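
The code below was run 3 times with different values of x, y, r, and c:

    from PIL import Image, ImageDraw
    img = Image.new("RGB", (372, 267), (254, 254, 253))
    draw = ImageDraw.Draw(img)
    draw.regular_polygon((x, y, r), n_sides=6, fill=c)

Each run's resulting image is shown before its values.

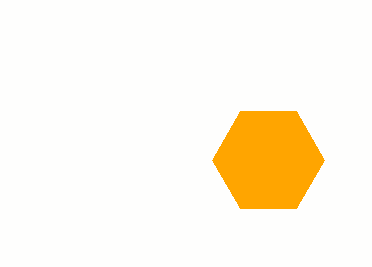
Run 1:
x = 268
y = 160
r = 56
c = 'orange'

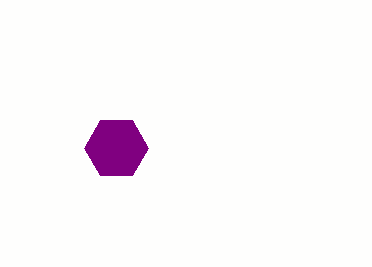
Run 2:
x = 116; y = 148; r = 32; c = 'purple'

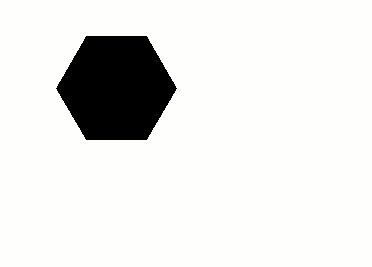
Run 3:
x = 116; y = 88; r = 60; c = 'black'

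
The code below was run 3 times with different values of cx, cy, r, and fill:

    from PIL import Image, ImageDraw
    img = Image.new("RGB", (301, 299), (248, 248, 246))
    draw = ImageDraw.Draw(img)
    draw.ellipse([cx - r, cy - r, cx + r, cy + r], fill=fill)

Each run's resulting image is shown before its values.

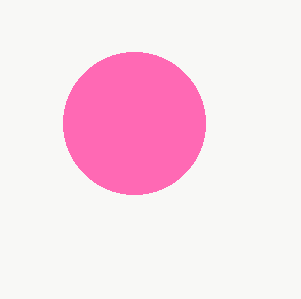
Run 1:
cx = 134
cy = 123
r = 71
fill = 'hotpink'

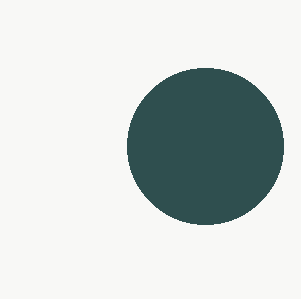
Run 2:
cx = 205, cy = 146, r = 78, fill = 'darkslategray'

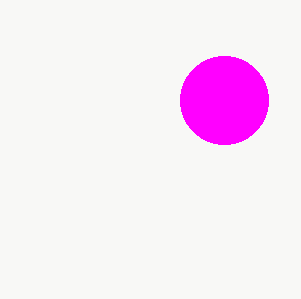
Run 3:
cx = 224; cy = 100; r = 44; fill = 'magenta'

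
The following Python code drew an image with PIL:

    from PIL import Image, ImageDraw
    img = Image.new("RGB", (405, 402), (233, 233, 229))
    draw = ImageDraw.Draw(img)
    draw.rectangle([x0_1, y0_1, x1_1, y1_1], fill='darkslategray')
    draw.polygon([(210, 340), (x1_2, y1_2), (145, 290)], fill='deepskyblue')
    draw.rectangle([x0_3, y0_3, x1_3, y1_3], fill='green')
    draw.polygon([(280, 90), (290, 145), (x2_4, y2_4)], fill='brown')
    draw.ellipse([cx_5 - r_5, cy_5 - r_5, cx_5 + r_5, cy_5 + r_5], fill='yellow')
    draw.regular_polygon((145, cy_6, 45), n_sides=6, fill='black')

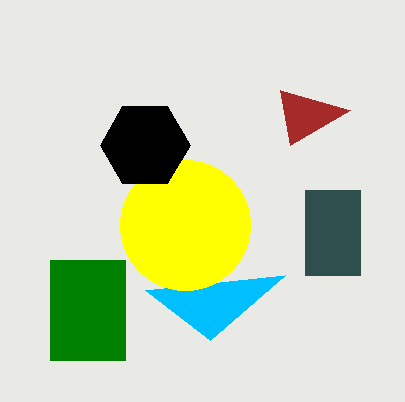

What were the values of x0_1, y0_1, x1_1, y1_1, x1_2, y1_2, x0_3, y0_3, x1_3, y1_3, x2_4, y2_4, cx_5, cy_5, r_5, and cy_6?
x0_1 = 305; y0_1 = 190; x1_1 = 360; y1_1 = 275; x1_2 = 285; y1_2 = 275; x0_3 = 50; y0_3 = 260; x1_3 = 125; y1_3 = 360; x2_4 = 350; y2_4 = 110; cx_5 = 185; cy_5 = 225; r_5 = 65; cy_6 = 145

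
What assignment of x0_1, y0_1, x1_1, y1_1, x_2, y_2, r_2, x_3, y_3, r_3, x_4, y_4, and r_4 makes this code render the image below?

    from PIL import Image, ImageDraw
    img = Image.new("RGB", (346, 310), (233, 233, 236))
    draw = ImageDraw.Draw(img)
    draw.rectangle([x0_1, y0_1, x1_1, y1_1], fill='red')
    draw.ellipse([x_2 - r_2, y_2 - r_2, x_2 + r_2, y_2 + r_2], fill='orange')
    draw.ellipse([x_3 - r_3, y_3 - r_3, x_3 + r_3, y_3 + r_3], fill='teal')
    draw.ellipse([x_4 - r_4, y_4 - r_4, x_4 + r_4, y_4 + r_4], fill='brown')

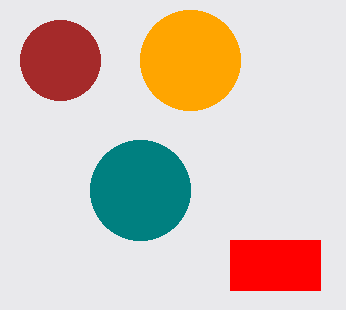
x0_1 = 230, y0_1 = 240, x1_1 = 320, y1_1 = 290, x_2 = 190, y_2 = 60, r_2 = 50, x_3 = 140, y_3 = 190, r_3 = 50, x_4 = 60, y_4 = 60, r_4 = 40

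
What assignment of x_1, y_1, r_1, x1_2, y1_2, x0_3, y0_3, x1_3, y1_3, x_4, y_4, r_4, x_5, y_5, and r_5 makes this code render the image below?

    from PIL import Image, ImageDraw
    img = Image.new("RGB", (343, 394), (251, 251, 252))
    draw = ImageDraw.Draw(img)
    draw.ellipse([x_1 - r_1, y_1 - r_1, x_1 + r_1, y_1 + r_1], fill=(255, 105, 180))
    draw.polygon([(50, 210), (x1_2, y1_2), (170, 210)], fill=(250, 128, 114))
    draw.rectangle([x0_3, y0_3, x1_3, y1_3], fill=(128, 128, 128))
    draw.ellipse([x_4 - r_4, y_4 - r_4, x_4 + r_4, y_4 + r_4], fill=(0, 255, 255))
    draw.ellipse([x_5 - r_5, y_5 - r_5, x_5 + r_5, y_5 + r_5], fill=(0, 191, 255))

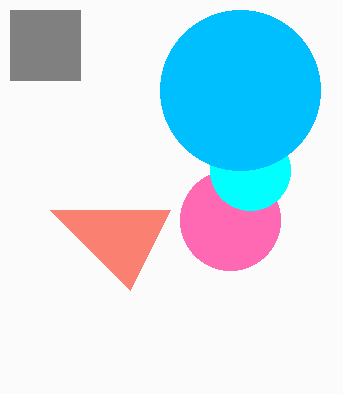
x_1 = 230, y_1 = 220, r_1 = 50, x1_2 = 130, y1_2 = 290, x0_3 = 10, y0_3 = 10, x1_3 = 80, y1_3 = 80, x_4 = 250, y_4 = 170, r_4 = 40, x_5 = 240, y_5 = 90, r_5 = 80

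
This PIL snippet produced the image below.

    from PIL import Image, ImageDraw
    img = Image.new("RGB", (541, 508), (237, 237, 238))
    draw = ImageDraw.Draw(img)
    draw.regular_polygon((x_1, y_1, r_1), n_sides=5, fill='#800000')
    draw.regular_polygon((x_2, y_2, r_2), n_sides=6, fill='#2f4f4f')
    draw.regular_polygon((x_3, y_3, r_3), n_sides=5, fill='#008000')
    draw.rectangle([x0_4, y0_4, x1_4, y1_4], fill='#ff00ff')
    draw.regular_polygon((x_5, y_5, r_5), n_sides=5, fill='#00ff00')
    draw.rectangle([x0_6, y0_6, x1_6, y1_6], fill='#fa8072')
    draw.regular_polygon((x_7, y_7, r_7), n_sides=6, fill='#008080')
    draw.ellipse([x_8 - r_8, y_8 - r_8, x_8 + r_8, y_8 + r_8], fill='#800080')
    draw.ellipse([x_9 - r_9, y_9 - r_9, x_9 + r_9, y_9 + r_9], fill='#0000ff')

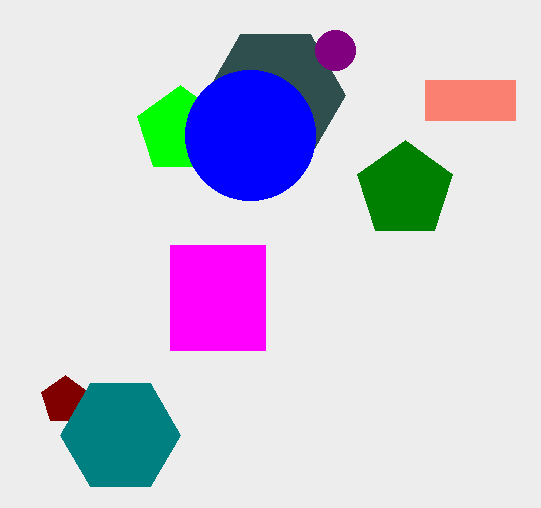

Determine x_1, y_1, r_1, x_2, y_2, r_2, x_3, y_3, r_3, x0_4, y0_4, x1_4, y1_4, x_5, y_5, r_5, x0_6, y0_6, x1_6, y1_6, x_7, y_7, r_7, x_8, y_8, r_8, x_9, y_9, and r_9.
x_1 = 65, y_1 = 400, r_1 = 25, x_2 = 275, y_2 = 95, r_2 = 70, x_3 = 405, y_3 = 190, r_3 = 50, x0_4 = 170, y0_4 = 245, x1_4 = 265, y1_4 = 350, x_5 = 180, y_5 = 130, r_5 = 45, x0_6 = 425, y0_6 = 80, x1_6 = 515, y1_6 = 120, x_7 = 120, y_7 = 435, r_7 = 60, x_8 = 335, y_8 = 50, r_8 = 20, x_9 = 250, y_9 = 135, r_9 = 65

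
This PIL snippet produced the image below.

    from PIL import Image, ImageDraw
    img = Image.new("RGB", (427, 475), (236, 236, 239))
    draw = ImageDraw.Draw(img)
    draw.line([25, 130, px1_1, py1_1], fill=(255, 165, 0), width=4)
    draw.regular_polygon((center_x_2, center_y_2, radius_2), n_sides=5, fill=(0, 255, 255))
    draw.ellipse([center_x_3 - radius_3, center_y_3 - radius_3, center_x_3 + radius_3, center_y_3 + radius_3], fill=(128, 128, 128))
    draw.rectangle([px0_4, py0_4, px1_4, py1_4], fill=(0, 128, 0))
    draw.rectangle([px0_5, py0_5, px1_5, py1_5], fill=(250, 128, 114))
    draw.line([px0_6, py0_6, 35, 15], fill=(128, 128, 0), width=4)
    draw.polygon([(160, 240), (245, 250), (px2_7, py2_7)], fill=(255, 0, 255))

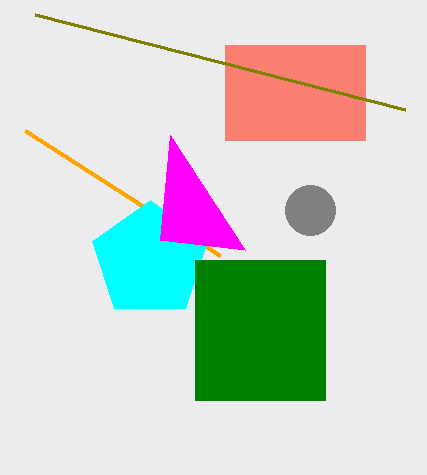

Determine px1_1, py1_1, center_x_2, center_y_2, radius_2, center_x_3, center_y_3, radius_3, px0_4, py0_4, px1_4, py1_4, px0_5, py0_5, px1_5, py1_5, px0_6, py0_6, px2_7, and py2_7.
px1_1 = 220
py1_1 = 255
center_x_2 = 150
center_y_2 = 260
radius_2 = 60
center_x_3 = 310
center_y_3 = 210
radius_3 = 25
px0_4 = 195
py0_4 = 260
px1_4 = 325
py1_4 = 400
px0_5 = 225
py0_5 = 45
px1_5 = 365
py1_5 = 140
px0_6 = 405
py0_6 = 110
px2_7 = 170
py2_7 = 135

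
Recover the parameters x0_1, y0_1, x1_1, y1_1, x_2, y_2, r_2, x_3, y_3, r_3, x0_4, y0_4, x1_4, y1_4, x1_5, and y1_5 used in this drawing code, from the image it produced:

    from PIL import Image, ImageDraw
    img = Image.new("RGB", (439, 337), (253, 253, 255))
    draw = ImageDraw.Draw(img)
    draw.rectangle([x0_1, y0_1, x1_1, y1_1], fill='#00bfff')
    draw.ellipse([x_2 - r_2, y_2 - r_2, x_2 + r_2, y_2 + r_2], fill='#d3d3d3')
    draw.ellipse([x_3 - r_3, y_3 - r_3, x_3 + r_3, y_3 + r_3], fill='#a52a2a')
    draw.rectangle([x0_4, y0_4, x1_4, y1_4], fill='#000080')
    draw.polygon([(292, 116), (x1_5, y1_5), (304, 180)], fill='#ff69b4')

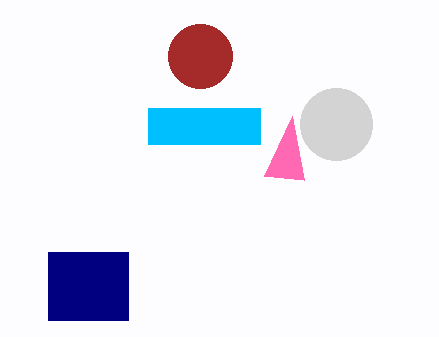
x0_1 = 148; y0_1 = 108; x1_1 = 260; y1_1 = 144; x_2 = 336; y_2 = 124; r_2 = 36; x_3 = 200; y_3 = 56; r_3 = 32; x0_4 = 48; y0_4 = 252; x1_4 = 128; y1_4 = 320; x1_5 = 264; y1_5 = 176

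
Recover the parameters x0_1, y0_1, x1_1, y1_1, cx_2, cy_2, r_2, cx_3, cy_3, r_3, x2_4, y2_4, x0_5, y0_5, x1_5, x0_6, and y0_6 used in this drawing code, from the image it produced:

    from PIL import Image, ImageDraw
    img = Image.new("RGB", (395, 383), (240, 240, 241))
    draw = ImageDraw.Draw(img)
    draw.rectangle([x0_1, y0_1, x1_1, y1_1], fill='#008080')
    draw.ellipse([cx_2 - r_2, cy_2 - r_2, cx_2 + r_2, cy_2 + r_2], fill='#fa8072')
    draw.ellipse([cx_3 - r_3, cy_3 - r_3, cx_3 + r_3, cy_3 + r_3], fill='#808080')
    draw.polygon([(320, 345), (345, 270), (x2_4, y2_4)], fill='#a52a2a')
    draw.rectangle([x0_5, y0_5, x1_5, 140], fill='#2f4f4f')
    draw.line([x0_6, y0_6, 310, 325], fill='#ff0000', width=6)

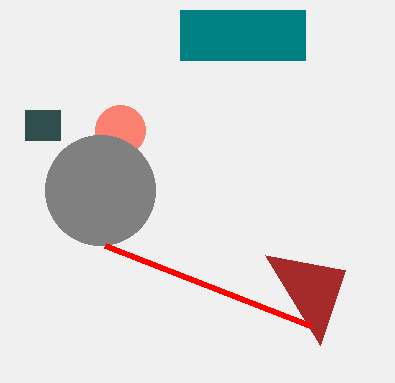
x0_1 = 180
y0_1 = 10
x1_1 = 305
y1_1 = 60
cx_2 = 120
cy_2 = 130
r_2 = 25
cx_3 = 100
cy_3 = 190
r_3 = 55
x2_4 = 265
y2_4 = 255
x0_5 = 25
y0_5 = 110
x1_5 = 60
x0_6 = 105
y0_6 = 245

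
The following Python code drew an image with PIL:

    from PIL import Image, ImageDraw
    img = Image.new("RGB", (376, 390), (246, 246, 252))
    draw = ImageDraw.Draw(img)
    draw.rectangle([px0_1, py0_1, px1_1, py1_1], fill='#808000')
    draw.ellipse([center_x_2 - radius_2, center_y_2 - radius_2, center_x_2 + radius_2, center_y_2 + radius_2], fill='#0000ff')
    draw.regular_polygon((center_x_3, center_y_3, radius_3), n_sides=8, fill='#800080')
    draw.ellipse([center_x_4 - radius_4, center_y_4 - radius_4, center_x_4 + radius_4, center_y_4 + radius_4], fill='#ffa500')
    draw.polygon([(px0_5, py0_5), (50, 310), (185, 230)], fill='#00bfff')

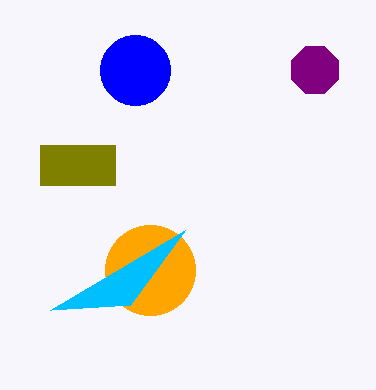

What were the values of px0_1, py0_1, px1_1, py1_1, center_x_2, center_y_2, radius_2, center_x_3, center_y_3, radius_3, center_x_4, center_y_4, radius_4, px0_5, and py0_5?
px0_1 = 40, py0_1 = 145, px1_1 = 115, py1_1 = 185, center_x_2 = 135, center_y_2 = 70, radius_2 = 35, center_x_3 = 315, center_y_3 = 70, radius_3 = 25, center_x_4 = 150, center_y_4 = 270, radius_4 = 45, px0_5 = 130, py0_5 = 305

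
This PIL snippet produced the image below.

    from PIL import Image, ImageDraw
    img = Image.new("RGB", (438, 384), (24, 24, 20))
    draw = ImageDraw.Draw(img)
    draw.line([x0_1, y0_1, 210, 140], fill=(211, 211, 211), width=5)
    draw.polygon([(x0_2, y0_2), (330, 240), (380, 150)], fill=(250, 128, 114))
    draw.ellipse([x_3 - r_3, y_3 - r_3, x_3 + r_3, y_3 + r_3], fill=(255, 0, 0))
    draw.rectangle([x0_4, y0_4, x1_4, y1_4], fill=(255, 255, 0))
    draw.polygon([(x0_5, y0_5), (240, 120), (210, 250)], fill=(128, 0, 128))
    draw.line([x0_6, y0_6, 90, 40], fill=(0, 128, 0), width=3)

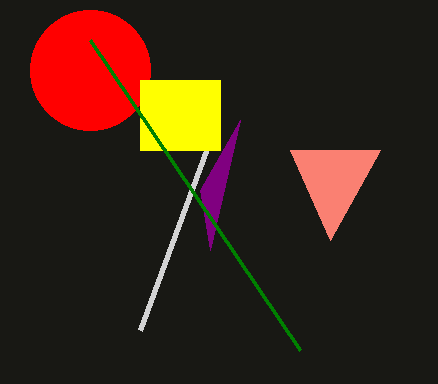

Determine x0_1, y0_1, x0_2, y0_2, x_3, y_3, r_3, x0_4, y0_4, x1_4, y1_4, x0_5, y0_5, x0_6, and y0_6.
x0_1 = 140, y0_1 = 330, x0_2 = 290, y0_2 = 150, x_3 = 90, y_3 = 70, r_3 = 60, x0_4 = 140, y0_4 = 80, x1_4 = 220, y1_4 = 150, x0_5 = 200, y0_5 = 190, x0_6 = 300, y0_6 = 350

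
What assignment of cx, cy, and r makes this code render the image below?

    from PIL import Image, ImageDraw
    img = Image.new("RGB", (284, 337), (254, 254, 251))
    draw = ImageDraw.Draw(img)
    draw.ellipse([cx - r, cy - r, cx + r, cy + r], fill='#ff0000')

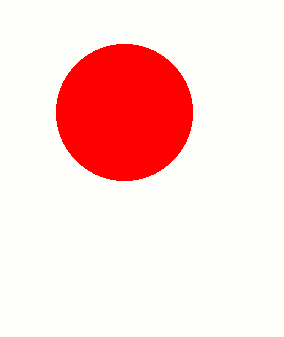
cx = 124; cy = 112; r = 68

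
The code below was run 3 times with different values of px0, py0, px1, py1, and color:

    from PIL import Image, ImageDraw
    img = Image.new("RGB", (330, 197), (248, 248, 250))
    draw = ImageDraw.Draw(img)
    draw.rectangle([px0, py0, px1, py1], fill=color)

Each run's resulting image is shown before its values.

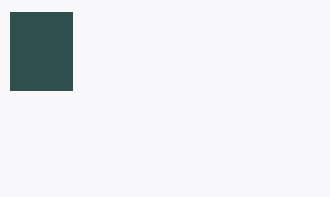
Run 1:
px0 = 10, py0 = 12, px1 = 72, py1 = 90, color = 'darkslategray'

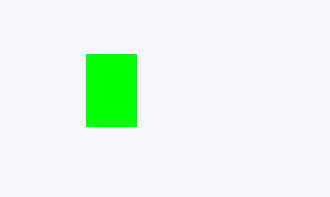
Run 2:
px0 = 86
py0 = 54
px1 = 136
py1 = 126
color = 'lime'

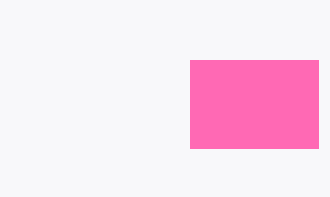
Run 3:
px0 = 190, py0 = 60, px1 = 318, py1 = 148, color = 'hotpink'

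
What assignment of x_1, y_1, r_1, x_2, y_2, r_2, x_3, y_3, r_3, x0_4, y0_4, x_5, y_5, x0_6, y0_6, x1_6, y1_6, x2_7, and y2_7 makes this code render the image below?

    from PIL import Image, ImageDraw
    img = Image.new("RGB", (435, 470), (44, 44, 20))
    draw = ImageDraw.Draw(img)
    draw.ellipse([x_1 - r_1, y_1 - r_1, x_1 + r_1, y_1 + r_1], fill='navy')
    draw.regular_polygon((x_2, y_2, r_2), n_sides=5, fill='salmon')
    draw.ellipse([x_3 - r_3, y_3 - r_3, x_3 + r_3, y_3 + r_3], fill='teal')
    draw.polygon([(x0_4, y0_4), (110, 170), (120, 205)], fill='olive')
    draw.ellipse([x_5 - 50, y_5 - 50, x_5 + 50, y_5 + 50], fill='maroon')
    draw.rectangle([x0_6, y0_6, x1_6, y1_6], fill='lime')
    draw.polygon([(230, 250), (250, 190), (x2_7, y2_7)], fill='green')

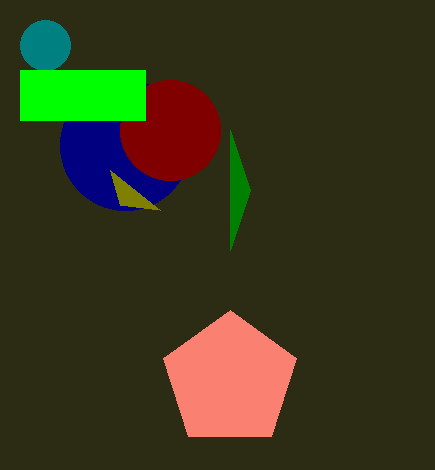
x_1 = 125, y_1 = 145, r_1 = 65, x_2 = 230, y_2 = 380, r_2 = 70, x_3 = 45, y_3 = 45, r_3 = 25, x0_4 = 160, y0_4 = 210, x_5 = 170, y_5 = 130, x0_6 = 20, y0_6 = 70, x1_6 = 145, y1_6 = 120, x2_7 = 230, y2_7 = 130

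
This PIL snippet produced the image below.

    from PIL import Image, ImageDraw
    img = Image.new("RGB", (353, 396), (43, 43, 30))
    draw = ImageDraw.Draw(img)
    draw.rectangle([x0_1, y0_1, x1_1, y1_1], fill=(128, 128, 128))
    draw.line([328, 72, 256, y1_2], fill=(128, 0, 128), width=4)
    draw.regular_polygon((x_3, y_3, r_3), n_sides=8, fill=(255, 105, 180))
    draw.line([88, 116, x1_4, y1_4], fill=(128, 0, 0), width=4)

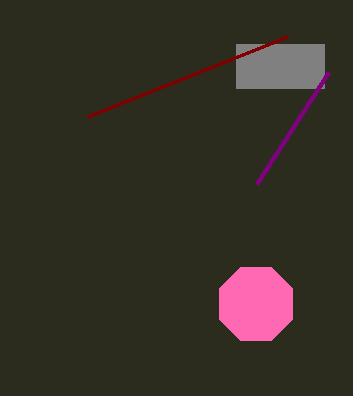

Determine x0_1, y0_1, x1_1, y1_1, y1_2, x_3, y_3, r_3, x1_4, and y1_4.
x0_1 = 236, y0_1 = 44, x1_1 = 324, y1_1 = 88, y1_2 = 184, x_3 = 256, y_3 = 304, r_3 = 40, x1_4 = 288, y1_4 = 36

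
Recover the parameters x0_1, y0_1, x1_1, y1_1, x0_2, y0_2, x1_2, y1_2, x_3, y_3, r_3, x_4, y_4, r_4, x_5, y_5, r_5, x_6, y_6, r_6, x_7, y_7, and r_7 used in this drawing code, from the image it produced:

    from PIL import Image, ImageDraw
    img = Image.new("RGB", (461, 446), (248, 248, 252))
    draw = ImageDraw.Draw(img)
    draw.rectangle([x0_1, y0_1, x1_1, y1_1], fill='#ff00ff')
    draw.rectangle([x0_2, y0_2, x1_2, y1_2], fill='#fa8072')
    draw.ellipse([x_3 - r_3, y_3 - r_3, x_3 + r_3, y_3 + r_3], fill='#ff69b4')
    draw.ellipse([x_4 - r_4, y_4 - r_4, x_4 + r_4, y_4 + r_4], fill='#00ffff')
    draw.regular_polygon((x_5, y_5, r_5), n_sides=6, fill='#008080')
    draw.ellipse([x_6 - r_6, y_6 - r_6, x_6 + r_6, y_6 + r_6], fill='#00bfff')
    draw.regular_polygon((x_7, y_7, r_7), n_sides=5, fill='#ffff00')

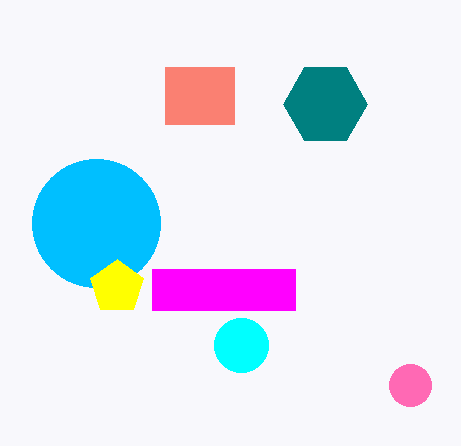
x0_1 = 152; y0_1 = 269; x1_1 = 295; y1_1 = 310; x0_2 = 165; y0_2 = 67; x1_2 = 234; y1_2 = 124; x_3 = 410; y_3 = 385; r_3 = 21; x_4 = 241; y_4 = 345; r_4 = 27; x_5 = 325; y_5 = 104; r_5 = 42; x_6 = 96; y_6 = 223; r_6 = 64; x_7 = 117; y_7 = 287; r_7 = 28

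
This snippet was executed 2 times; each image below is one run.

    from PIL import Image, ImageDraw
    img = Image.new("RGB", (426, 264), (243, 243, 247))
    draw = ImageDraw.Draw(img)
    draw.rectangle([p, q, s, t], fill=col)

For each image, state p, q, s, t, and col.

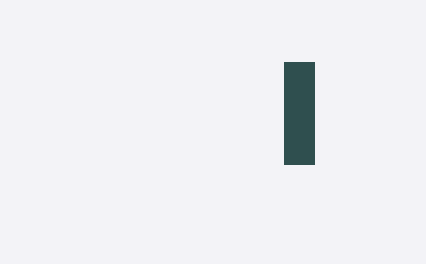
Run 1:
p = 284
q = 62
s = 314
t = 164
col = 'darkslategray'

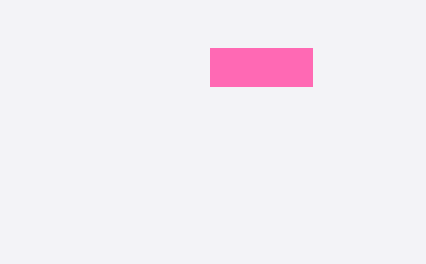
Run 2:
p = 210, q = 48, s = 312, t = 86, col = 'hotpink'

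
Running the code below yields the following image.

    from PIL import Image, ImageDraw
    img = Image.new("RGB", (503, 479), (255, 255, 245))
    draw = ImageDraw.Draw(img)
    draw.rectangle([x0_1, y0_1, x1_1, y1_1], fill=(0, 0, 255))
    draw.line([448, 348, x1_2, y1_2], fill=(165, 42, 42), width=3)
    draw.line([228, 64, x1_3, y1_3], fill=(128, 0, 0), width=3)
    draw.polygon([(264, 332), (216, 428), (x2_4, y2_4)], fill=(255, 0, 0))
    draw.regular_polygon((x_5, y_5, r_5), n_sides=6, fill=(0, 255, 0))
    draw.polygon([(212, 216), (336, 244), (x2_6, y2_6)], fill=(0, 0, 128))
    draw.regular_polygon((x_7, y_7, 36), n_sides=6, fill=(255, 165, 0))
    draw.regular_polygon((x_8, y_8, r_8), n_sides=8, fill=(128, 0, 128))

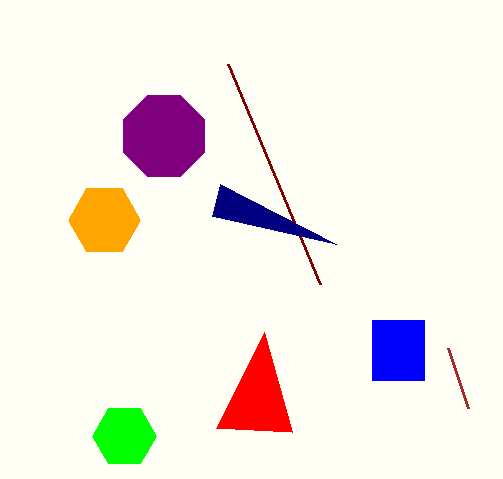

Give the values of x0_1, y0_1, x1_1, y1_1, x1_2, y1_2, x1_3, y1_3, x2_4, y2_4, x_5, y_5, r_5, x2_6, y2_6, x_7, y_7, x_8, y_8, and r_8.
x0_1 = 372
y0_1 = 320
x1_1 = 424
y1_1 = 380
x1_2 = 468
y1_2 = 408
x1_3 = 320
y1_3 = 284
x2_4 = 292
y2_4 = 432
x_5 = 124
y_5 = 436
r_5 = 32
x2_6 = 220
y2_6 = 184
x_7 = 104
y_7 = 220
x_8 = 164
y_8 = 136
r_8 = 44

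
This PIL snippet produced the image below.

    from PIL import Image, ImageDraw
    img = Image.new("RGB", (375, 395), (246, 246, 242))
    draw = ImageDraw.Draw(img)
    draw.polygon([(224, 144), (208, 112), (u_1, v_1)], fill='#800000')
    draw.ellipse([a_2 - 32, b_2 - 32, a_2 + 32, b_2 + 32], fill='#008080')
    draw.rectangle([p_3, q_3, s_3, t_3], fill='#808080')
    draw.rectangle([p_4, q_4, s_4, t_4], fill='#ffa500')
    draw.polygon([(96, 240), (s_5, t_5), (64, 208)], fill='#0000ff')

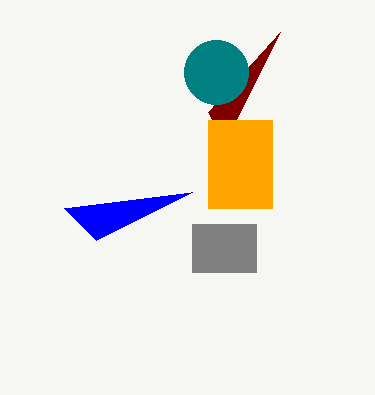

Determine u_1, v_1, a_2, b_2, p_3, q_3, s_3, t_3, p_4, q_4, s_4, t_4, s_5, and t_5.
u_1 = 280, v_1 = 32, a_2 = 216, b_2 = 72, p_3 = 192, q_3 = 224, s_3 = 256, t_3 = 272, p_4 = 208, q_4 = 120, s_4 = 272, t_4 = 208, s_5 = 192, t_5 = 192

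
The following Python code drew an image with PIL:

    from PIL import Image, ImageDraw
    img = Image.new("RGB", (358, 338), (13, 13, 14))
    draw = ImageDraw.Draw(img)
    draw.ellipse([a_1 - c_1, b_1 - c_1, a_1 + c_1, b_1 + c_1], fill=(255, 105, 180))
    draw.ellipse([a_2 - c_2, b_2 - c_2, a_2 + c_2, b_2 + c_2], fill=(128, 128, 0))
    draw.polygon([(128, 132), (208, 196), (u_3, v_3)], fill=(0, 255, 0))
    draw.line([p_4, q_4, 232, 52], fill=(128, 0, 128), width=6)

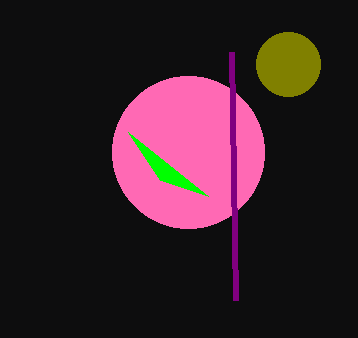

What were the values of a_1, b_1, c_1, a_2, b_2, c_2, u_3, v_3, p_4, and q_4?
a_1 = 188; b_1 = 152; c_1 = 76; a_2 = 288; b_2 = 64; c_2 = 32; u_3 = 160; v_3 = 180; p_4 = 236; q_4 = 300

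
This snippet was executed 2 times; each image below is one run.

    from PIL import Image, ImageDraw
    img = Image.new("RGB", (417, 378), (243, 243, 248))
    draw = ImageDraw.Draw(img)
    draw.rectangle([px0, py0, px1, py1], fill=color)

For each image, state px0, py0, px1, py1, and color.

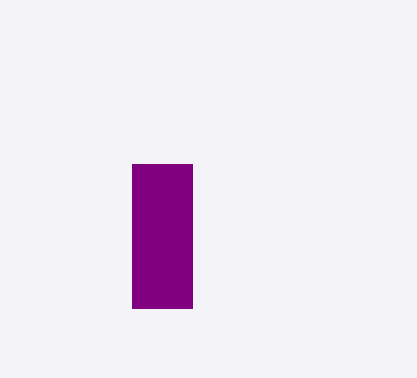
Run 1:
px0 = 132; py0 = 164; px1 = 192; py1 = 308; color = 'purple'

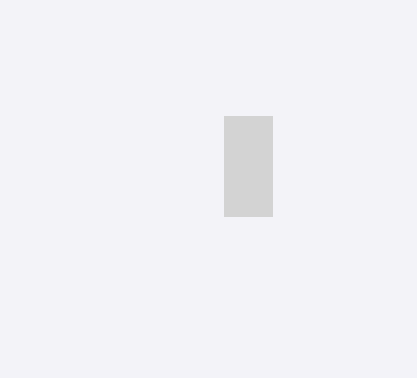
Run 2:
px0 = 224, py0 = 116, px1 = 272, py1 = 216, color = 'lightgray'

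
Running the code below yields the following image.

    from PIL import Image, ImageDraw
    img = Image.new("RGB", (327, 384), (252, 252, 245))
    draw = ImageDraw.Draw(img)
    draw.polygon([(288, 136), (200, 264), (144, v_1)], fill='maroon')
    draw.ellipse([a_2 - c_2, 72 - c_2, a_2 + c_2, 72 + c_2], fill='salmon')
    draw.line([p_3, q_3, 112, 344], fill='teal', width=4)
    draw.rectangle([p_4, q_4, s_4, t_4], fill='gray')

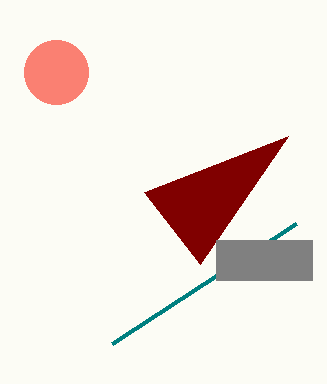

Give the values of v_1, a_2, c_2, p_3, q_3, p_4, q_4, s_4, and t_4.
v_1 = 192, a_2 = 56, c_2 = 32, p_3 = 296, q_3 = 224, p_4 = 216, q_4 = 240, s_4 = 312, t_4 = 280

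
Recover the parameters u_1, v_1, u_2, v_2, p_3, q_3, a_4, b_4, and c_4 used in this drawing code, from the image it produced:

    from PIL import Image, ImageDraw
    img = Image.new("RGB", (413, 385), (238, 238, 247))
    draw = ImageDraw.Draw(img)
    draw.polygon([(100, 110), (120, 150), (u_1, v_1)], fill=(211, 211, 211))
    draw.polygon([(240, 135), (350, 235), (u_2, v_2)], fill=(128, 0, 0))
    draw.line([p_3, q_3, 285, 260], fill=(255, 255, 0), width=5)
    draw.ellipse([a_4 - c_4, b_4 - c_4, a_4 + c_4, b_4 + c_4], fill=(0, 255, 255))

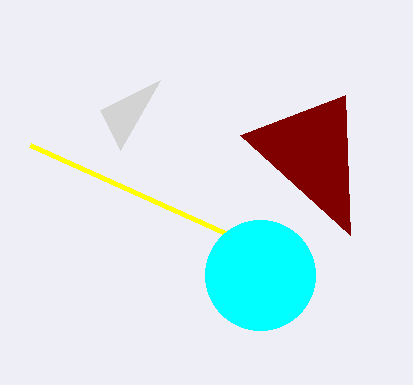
u_1 = 160, v_1 = 80, u_2 = 345, v_2 = 95, p_3 = 30, q_3 = 145, a_4 = 260, b_4 = 275, c_4 = 55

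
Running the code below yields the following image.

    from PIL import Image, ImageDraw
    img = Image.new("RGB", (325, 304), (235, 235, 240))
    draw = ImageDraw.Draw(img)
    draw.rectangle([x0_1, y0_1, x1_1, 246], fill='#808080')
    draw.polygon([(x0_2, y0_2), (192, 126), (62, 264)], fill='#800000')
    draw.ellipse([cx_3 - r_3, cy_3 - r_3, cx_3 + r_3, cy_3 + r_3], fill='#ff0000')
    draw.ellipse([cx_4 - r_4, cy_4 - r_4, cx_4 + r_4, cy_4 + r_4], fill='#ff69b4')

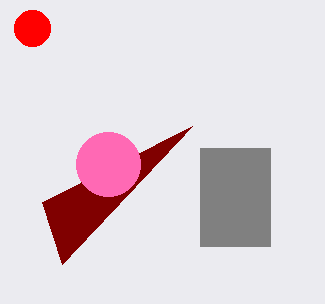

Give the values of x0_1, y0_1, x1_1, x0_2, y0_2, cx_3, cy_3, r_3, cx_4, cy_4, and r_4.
x0_1 = 200
y0_1 = 148
x1_1 = 270
x0_2 = 42
y0_2 = 202
cx_3 = 32
cy_3 = 28
r_3 = 18
cx_4 = 108
cy_4 = 164
r_4 = 32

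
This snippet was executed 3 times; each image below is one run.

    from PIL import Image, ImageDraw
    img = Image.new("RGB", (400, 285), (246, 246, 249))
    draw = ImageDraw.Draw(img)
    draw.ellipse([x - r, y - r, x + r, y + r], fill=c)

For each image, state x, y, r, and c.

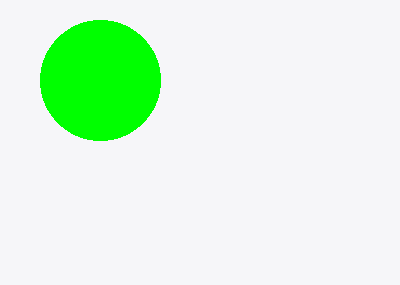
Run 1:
x = 100, y = 80, r = 60, c = 'lime'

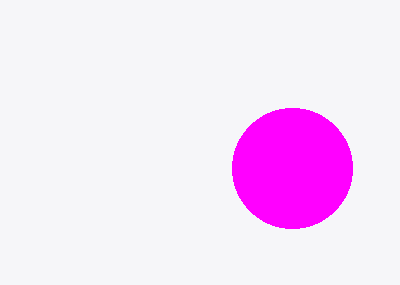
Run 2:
x = 292; y = 168; r = 60; c = 'magenta'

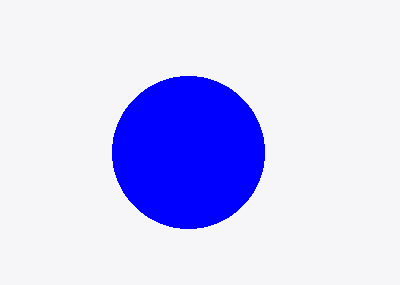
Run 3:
x = 188; y = 152; r = 76; c = 'blue'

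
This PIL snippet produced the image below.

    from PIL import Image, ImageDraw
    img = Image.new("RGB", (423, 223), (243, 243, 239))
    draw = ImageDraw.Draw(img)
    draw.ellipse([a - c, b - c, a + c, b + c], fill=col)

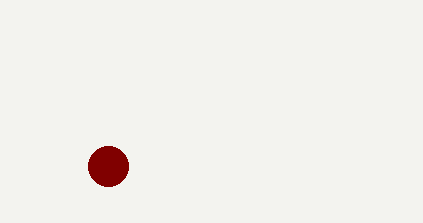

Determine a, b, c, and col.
a = 108; b = 166; c = 20; col = 'maroon'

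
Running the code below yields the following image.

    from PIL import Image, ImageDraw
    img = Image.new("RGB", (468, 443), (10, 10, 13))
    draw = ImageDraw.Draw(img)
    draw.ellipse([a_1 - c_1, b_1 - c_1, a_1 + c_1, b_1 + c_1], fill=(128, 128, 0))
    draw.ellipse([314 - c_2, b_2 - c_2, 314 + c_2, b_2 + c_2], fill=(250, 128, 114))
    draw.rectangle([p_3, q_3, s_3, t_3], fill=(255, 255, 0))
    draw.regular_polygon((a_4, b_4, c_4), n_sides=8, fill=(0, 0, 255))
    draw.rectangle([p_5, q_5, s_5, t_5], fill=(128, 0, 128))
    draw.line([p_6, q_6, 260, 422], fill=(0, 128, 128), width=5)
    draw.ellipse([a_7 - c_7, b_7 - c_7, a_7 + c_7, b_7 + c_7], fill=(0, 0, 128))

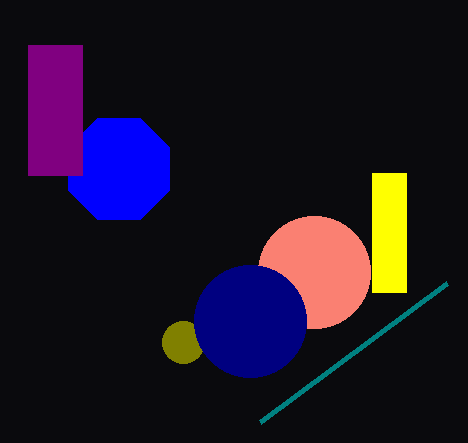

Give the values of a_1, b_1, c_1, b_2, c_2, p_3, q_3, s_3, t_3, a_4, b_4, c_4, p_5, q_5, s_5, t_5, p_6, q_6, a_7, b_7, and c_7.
a_1 = 183; b_1 = 342; c_1 = 21; b_2 = 272; c_2 = 56; p_3 = 372; q_3 = 173; s_3 = 406; t_3 = 292; a_4 = 119; b_4 = 169; c_4 = 55; p_5 = 28; q_5 = 45; s_5 = 82; t_5 = 175; p_6 = 447; q_6 = 283; a_7 = 250; b_7 = 321; c_7 = 56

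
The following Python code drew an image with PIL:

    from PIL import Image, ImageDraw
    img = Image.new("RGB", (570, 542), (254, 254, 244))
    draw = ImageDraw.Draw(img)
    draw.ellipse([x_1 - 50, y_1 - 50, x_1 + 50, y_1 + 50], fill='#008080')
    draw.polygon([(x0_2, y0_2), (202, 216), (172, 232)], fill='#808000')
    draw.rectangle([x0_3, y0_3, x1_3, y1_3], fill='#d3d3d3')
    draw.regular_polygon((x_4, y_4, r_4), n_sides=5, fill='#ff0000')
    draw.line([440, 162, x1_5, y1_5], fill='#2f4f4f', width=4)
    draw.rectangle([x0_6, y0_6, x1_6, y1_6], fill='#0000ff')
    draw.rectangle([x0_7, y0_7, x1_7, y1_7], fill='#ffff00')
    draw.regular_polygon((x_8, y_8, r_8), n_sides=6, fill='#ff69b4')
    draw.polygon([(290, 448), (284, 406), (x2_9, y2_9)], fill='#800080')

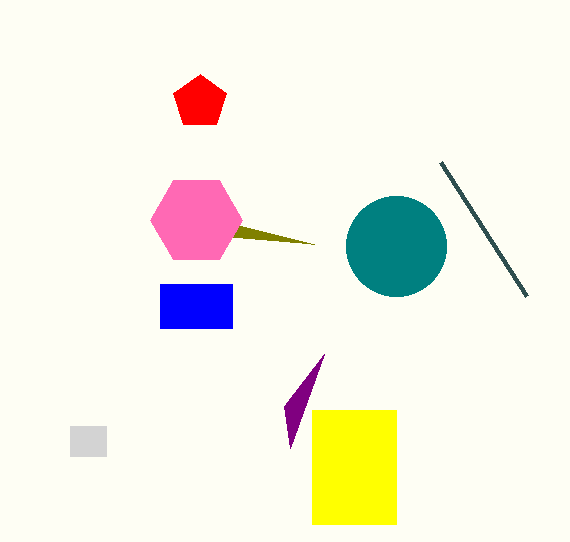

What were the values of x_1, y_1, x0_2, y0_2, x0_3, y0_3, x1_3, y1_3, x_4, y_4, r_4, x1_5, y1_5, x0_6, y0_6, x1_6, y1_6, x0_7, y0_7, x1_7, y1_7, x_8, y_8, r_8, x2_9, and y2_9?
x_1 = 396; y_1 = 246; x0_2 = 314; y0_2 = 244; x0_3 = 70; y0_3 = 426; x1_3 = 106; y1_3 = 456; x_4 = 200; y_4 = 102; r_4 = 28; x1_5 = 526; y1_5 = 296; x0_6 = 160; y0_6 = 284; x1_6 = 232; y1_6 = 328; x0_7 = 312; y0_7 = 410; x1_7 = 396; y1_7 = 524; x_8 = 196; y_8 = 220; r_8 = 46; x2_9 = 324; y2_9 = 354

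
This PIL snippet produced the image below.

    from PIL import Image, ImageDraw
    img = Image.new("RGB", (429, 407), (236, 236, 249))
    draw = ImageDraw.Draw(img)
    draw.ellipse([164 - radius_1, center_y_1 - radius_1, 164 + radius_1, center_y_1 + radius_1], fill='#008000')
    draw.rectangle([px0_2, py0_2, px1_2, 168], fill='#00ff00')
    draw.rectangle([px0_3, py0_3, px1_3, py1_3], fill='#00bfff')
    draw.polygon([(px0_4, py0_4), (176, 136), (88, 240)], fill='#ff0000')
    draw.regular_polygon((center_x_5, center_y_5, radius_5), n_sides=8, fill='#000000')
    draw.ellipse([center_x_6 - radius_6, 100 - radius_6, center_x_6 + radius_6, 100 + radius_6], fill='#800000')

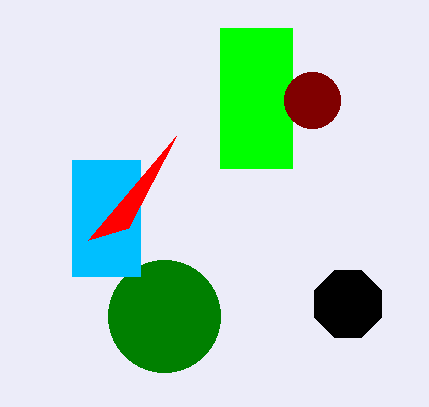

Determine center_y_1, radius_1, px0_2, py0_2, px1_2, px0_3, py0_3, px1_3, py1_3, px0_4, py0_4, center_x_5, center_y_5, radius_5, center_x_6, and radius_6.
center_y_1 = 316
radius_1 = 56
px0_2 = 220
py0_2 = 28
px1_2 = 292
px0_3 = 72
py0_3 = 160
px1_3 = 140
py1_3 = 276
px0_4 = 128
py0_4 = 228
center_x_5 = 348
center_y_5 = 304
radius_5 = 36
center_x_6 = 312
radius_6 = 28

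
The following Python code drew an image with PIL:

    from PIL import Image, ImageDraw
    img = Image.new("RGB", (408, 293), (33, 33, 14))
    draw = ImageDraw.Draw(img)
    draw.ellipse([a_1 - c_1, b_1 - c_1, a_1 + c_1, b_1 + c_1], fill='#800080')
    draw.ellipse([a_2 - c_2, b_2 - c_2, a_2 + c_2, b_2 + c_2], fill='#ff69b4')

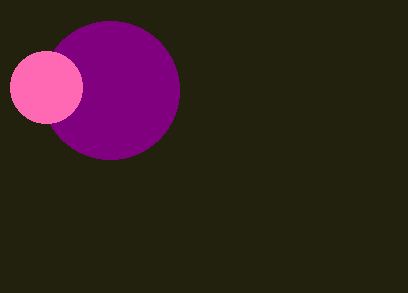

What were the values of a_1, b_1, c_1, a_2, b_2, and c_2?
a_1 = 110; b_1 = 90; c_1 = 69; a_2 = 46; b_2 = 87; c_2 = 36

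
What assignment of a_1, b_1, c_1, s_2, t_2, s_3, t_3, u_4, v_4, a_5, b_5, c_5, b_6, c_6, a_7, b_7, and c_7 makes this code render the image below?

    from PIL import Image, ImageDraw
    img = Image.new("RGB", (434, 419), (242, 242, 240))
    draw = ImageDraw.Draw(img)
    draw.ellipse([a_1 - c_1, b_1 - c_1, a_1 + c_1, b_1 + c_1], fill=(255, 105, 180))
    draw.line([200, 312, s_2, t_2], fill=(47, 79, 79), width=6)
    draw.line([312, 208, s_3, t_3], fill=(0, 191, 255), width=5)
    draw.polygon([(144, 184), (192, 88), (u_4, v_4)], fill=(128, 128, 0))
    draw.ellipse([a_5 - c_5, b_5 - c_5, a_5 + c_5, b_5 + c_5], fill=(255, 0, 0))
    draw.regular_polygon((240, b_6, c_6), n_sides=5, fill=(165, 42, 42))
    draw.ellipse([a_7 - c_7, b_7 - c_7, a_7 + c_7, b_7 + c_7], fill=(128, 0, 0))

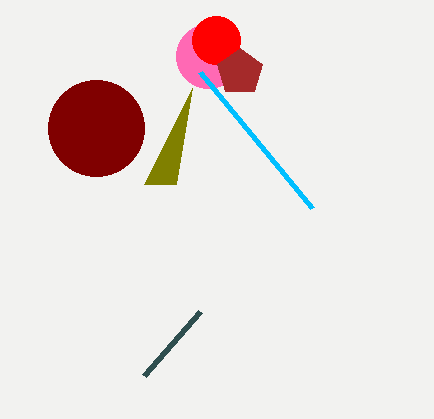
a_1 = 208
b_1 = 56
c_1 = 32
s_2 = 144
t_2 = 376
s_3 = 200
t_3 = 72
u_4 = 176
v_4 = 184
a_5 = 216
b_5 = 40
c_5 = 24
b_6 = 72
c_6 = 24
a_7 = 96
b_7 = 128
c_7 = 48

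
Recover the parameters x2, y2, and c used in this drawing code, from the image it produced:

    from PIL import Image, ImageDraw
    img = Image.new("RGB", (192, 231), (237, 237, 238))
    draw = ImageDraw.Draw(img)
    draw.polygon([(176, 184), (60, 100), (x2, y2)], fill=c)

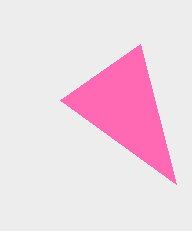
x2 = 140
y2 = 44
c = 'hotpink'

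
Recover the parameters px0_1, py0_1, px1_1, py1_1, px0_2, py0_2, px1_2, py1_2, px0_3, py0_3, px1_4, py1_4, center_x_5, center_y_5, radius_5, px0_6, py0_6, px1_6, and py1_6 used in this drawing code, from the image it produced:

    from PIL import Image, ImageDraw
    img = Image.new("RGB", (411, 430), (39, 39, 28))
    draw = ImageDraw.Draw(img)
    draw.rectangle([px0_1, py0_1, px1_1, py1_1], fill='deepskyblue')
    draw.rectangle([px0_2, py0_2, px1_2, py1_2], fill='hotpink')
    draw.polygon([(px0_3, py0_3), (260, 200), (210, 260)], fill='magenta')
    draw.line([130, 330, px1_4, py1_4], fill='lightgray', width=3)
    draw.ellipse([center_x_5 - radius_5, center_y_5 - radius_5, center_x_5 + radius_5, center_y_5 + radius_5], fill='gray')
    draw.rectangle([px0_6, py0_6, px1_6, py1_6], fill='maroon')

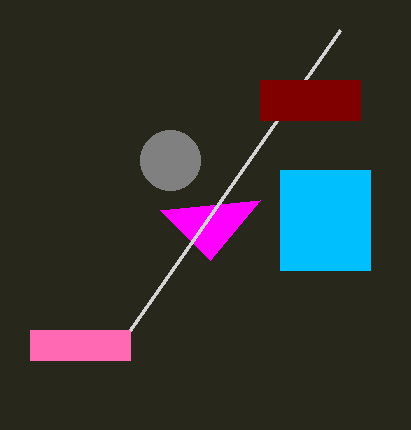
px0_1 = 280
py0_1 = 170
px1_1 = 370
py1_1 = 270
px0_2 = 30
py0_2 = 330
px1_2 = 130
py1_2 = 360
px0_3 = 160
py0_3 = 210
px1_4 = 340
py1_4 = 30
center_x_5 = 170
center_y_5 = 160
radius_5 = 30
px0_6 = 260
py0_6 = 80
px1_6 = 360
py1_6 = 120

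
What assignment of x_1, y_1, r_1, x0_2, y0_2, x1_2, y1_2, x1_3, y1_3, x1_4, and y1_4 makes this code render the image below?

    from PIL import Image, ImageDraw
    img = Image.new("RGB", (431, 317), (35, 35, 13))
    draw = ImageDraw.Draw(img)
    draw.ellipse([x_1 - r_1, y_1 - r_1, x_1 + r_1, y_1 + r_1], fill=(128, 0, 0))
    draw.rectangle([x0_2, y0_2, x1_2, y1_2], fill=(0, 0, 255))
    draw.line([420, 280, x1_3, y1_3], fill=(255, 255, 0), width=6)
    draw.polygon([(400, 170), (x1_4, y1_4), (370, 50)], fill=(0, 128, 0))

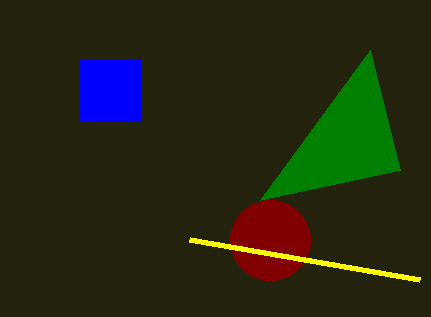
x_1 = 270, y_1 = 240, r_1 = 40, x0_2 = 80, y0_2 = 60, x1_2 = 140, y1_2 = 120, x1_3 = 190, y1_3 = 240, x1_4 = 260, y1_4 = 200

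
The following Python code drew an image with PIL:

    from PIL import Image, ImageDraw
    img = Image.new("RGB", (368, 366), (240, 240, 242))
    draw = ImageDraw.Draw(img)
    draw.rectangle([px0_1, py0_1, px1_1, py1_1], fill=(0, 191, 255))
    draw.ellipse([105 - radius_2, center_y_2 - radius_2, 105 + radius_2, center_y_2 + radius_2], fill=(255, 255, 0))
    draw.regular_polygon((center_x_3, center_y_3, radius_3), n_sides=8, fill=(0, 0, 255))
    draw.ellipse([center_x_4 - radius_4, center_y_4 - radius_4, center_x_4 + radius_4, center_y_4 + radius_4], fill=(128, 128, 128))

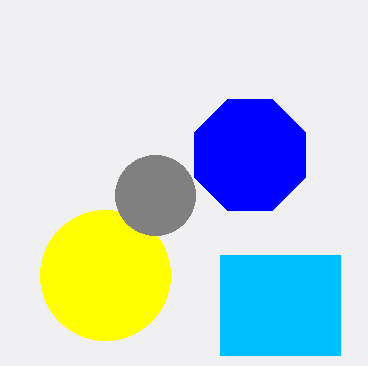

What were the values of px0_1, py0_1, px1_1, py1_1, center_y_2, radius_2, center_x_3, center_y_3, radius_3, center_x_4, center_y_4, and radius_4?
px0_1 = 220; py0_1 = 255; px1_1 = 340; py1_1 = 355; center_y_2 = 275; radius_2 = 65; center_x_3 = 250; center_y_3 = 155; radius_3 = 60; center_x_4 = 155; center_y_4 = 195; radius_4 = 40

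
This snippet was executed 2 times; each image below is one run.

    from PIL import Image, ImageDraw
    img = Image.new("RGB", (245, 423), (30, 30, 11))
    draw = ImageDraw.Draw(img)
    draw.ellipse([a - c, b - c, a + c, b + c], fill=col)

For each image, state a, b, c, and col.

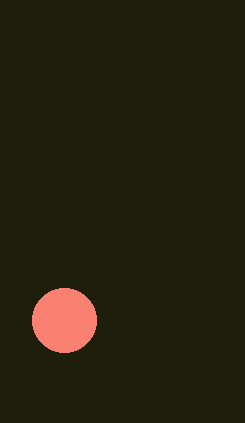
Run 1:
a = 64; b = 320; c = 32; col = 'salmon'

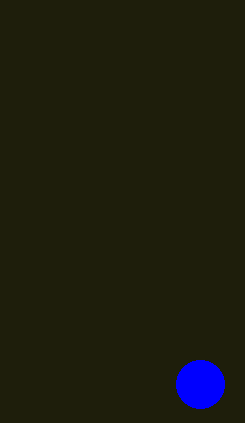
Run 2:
a = 200
b = 384
c = 24
col = 'blue'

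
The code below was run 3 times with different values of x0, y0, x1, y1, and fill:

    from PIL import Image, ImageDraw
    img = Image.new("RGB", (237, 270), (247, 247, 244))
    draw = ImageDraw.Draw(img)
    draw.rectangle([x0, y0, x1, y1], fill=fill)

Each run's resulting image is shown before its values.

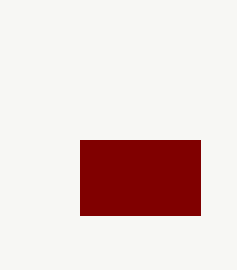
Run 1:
x0 = 80; y0 = 140; x1 = 200; y1 = 215; fill = 'maroon'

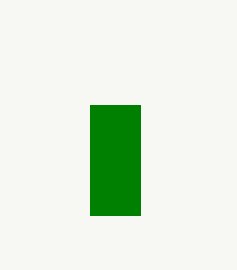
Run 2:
x0 = 90; y0 = 105; x1 = 140; y1 = 215; fill = 'green'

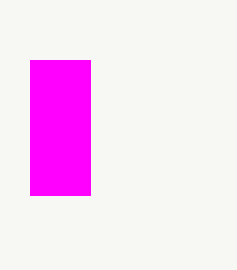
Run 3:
x0 = 30
y0 = 60
x1 = 90
y1 = 195
fill = 'magenta'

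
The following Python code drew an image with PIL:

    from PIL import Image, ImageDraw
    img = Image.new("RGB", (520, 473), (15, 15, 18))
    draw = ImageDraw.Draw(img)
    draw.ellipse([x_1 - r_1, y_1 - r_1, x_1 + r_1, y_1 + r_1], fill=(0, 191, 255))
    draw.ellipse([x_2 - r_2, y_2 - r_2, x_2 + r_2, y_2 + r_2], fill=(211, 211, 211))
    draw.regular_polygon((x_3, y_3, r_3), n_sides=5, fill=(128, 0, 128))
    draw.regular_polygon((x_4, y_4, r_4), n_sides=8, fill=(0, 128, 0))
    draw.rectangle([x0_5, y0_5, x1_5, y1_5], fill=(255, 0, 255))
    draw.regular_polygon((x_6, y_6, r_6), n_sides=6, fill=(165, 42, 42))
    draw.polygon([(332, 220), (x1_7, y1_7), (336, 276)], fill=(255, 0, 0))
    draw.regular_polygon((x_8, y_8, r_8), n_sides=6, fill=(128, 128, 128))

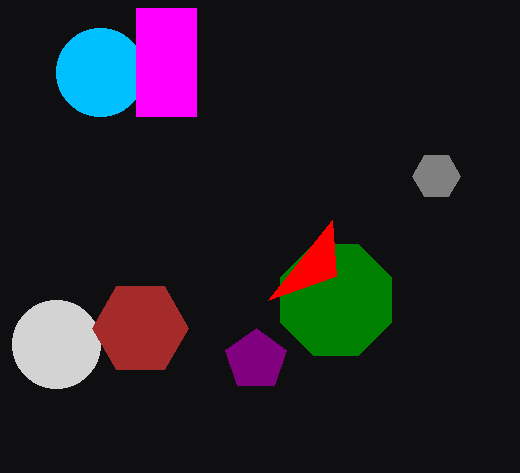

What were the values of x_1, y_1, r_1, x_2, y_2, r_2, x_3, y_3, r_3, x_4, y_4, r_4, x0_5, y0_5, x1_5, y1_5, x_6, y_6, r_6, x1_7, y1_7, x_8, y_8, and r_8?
x_1 = 100, y_1 = 72, r_1 = 44, x_2 = 56, y_2 = 344, r_2 = 44, x_3 = 256, y_3 = 360, r_3 = 32, x_4 = 336, y_4 = 300, r_4 = 60, x0_5 = 136, y0_5 = 8, x1_5 = 196, y1_5 = 116, x_6 = 140, y_6 = 328, r_6 = 48, x1_7 = 268, y1_7 = 300, x_8 = 436, y_8 = 176, r_8 = 24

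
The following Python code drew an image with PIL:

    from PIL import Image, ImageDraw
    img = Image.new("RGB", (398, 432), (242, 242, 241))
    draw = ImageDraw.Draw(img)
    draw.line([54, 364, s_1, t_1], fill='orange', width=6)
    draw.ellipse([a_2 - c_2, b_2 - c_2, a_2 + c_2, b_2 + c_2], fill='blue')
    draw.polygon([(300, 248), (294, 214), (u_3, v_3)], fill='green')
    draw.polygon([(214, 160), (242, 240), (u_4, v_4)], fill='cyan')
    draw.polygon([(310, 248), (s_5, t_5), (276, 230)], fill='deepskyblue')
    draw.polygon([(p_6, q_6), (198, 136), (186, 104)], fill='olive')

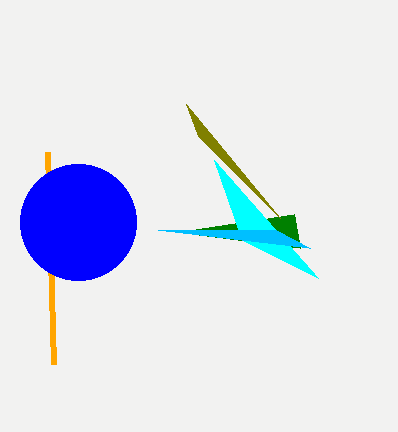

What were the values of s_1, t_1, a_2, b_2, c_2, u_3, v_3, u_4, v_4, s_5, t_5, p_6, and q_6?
s_1 = 48; t_1 = 152; a_2 = 78; b_2 = 222; c_2 = 58; u_3 = 176; v_3 = 232; u_4 = 318; v_4 = 278; s_5 = 158; t_5 = 230; p_6 = 280; q_6 = 218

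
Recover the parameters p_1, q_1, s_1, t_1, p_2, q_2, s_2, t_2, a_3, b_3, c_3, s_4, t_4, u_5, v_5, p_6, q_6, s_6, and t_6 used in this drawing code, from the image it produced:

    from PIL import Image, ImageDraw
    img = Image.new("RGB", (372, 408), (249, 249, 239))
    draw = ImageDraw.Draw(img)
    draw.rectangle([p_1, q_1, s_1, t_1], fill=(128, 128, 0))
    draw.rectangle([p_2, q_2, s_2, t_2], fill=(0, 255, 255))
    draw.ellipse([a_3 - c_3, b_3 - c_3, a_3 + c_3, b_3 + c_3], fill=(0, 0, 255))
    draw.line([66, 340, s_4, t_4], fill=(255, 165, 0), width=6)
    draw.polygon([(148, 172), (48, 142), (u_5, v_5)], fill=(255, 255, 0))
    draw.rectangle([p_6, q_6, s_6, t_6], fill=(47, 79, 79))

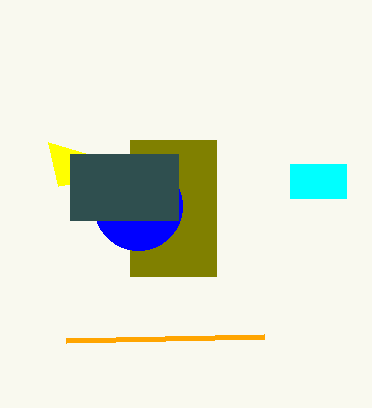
p_1 = 130, q_1 = 140, s_1 = 216, t_1 = 276, p_2 = 290, q_2 = 164, s_2 = 346, t_2 = 198, a_3 = 138, b_3 = 206, c_3 = 44, s_4 = 264, t_4 = 336, u_5 = 58, v_5 = 186, p_6 = 70, q_6 = 154, s_6 = 178, t_6 = 220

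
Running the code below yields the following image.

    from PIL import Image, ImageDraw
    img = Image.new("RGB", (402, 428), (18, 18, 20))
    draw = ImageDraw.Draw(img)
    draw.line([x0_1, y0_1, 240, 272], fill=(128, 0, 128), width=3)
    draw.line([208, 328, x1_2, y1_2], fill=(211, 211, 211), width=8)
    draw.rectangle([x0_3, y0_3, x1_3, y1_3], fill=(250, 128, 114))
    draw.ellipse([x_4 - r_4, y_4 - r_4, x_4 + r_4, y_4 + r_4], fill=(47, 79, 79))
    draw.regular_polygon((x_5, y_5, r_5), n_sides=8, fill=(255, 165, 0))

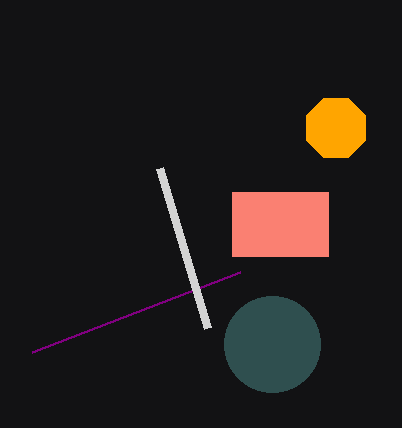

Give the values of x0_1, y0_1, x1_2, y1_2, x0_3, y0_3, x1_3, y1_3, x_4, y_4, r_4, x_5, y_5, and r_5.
x0_1 = 32; y0_1 = 352; x1_2 = 160; y1_2 = 168; x0_3 = 232; y0_3 = 192; x1_3 = 328; y1_3 = 256; x_4 = 272; y_4 = 344; r_4 = 48; x_5 = 336; y_5 = 128; r_5 = 32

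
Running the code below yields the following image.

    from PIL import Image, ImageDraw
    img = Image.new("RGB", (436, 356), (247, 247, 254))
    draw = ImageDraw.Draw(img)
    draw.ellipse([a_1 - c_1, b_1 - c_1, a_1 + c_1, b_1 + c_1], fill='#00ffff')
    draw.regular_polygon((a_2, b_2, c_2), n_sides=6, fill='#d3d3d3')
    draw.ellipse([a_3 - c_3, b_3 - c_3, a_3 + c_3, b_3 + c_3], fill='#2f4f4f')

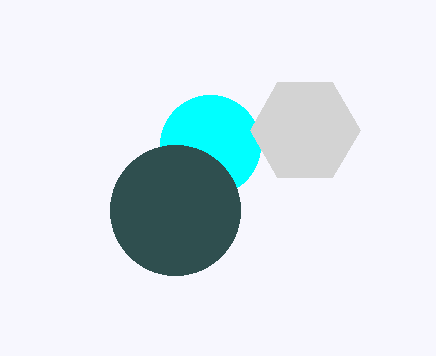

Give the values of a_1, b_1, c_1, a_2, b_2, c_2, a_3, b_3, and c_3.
a_1 = 210; b_1 = 145; c_1 = 50; a_2 = 305; b_2 = 130; c_2 = 55; a_3 = 175; b_3 = 210; c_3 = 65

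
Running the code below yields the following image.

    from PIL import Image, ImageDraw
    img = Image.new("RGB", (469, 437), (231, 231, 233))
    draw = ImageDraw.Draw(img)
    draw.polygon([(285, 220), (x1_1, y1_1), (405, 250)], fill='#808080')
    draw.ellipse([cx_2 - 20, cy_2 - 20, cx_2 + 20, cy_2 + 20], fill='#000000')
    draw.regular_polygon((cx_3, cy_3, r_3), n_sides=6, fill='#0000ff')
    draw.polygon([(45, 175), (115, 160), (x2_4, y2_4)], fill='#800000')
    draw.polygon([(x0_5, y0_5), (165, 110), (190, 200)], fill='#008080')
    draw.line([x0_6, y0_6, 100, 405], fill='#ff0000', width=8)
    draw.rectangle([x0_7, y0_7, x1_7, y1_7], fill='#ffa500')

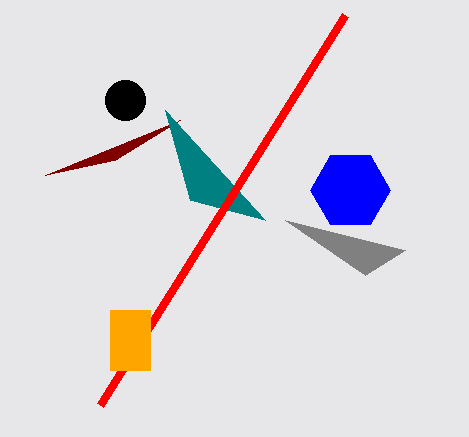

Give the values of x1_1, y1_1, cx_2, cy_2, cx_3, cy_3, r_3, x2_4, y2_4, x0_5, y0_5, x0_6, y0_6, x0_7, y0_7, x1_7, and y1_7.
x1_1 = 365
y1_1 = 275
cx_2 = 125
cy_2 = 100
cx_3 = 350
cy_3 = 190
r_3 = 40
x2_4 = 180
y2_4 = 120
x0_5 = 265
y0_5 = 220
x0_6 = 345
y0_6 = 15
x0_7 = 110
y0_7 = 310
x1_7 = 150
y1_7 = 370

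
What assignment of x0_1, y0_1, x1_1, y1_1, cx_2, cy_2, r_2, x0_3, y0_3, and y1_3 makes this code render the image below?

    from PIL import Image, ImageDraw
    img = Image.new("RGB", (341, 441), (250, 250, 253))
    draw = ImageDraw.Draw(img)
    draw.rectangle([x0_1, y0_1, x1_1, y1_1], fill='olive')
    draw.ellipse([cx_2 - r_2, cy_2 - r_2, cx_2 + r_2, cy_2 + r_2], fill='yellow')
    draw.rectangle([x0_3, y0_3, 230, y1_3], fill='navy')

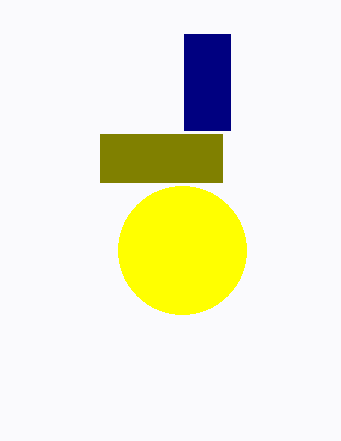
x0_1 = 100
y0_1 = 134
x1_1 = 222
y1_1 = 182
cx_2 = 182
cy_2 = 250
r_2 = 64
x0_3 = 184
y0_3 = 34
y1_3 = 130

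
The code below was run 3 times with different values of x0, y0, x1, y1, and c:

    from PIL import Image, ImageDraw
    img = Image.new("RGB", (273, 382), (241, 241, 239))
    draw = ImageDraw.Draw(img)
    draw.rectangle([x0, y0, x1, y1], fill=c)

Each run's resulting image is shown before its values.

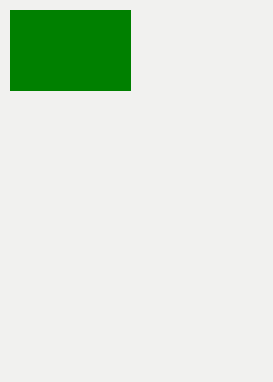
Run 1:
x0 = 10
y0 = 10
x1 = 130
y1 = 90
c = 'green'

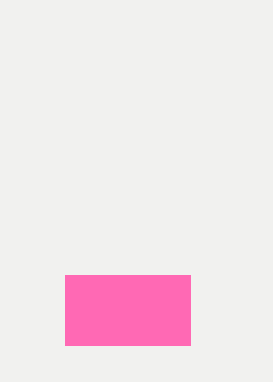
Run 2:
x0 = 65; y0 = 275; x1 = 190; y1 = 345; c = 'hotpink'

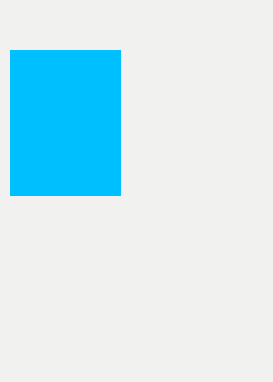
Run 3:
x0 = 10, y0 = 50, x1 = 120, y1 = 195, c = 'deepskyblue'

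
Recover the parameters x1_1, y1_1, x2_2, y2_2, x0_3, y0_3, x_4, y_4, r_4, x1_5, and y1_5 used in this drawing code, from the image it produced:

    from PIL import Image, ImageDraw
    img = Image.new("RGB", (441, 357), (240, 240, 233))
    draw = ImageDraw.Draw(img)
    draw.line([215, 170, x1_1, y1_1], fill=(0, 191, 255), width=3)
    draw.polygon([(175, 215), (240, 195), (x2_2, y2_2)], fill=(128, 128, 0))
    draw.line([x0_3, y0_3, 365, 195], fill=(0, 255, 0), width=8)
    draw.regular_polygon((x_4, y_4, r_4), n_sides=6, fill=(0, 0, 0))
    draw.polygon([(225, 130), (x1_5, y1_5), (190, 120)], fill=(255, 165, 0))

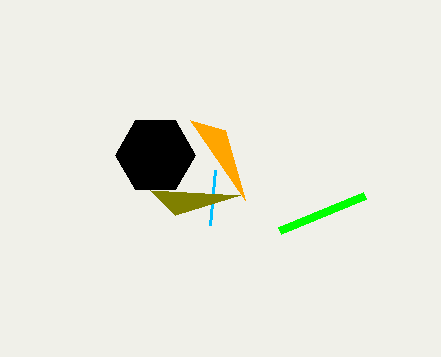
x1_1 = 210; y1_1 = 225; x2_2 = 150; y2_2 = 190; x0_3 = 280; y0_3 = 230; x_4 = 155; y_4 = 155; r_4 = 40; x1_5 = 245; y1_5 = 200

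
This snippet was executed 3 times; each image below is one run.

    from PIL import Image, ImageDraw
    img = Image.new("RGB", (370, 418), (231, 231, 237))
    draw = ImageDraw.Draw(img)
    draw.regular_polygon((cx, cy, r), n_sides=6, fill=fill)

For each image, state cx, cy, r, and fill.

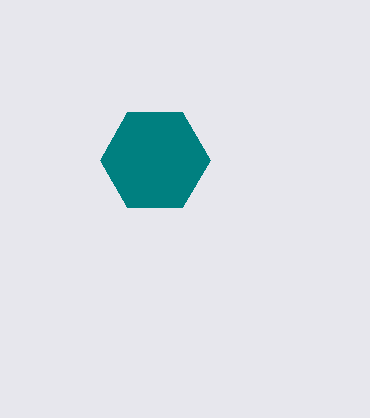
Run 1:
cx = 155
cy = 160
r = 55
fill = 'teal'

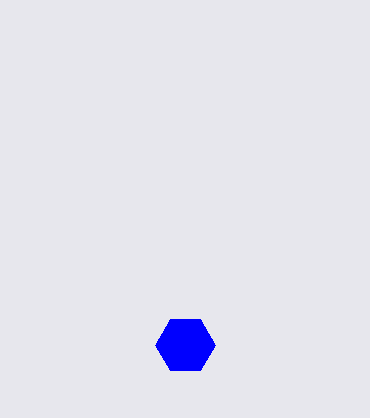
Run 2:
cx = 185, cy = 345, r = 30, fill = 'blue'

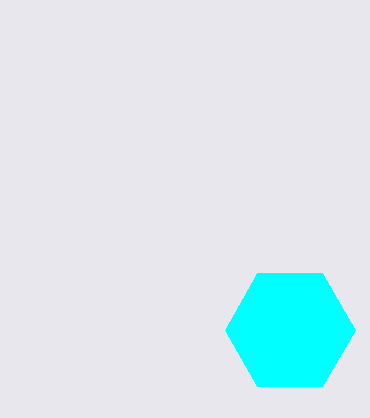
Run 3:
cx = 290; cy = 330; r = 65; fill = 'cyan'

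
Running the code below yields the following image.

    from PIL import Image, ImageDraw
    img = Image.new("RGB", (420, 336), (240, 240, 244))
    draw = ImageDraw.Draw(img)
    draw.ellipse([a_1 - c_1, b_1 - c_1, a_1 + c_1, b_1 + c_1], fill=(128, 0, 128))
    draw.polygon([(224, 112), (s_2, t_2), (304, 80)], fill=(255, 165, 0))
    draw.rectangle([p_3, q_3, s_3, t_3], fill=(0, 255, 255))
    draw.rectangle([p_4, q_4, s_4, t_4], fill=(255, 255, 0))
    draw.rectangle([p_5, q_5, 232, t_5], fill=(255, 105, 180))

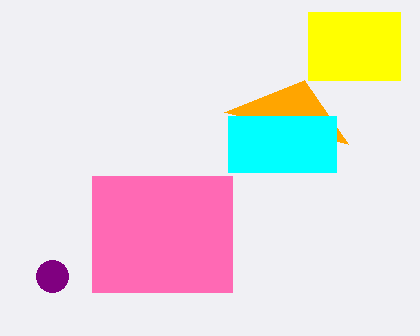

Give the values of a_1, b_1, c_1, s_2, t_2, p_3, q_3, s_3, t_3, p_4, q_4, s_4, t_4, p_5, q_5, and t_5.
a_1 = 52; b_1 = 276; c_1 = 16; s_2 = 348; t_2 = 144; p_3 = 228; q_3 = 116; s_3 = 336; t_3 = 172; p_4 = 308; q_4 = 12; s_4 = 400; t_4 = 80; p_5 = 92; q_5 = 176; t_5 = 292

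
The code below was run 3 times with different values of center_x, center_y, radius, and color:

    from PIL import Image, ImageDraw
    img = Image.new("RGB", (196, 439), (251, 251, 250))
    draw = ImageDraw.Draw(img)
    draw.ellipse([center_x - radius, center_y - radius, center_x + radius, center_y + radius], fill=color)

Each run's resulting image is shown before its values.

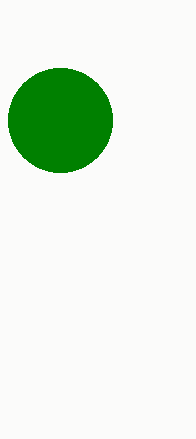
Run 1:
center_x = 60
center_y = 120
radius = 52
color = 'green'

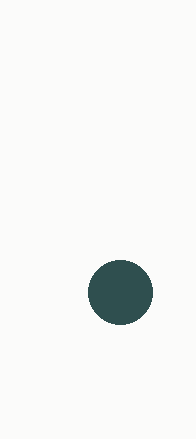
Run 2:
center_x = 120; center_y = 292; radius = 32; color = 'darkslategray'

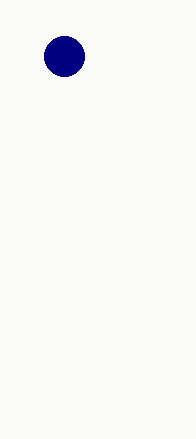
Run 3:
center_x = 64, center_y = 56, radius = 20, color = 'navy'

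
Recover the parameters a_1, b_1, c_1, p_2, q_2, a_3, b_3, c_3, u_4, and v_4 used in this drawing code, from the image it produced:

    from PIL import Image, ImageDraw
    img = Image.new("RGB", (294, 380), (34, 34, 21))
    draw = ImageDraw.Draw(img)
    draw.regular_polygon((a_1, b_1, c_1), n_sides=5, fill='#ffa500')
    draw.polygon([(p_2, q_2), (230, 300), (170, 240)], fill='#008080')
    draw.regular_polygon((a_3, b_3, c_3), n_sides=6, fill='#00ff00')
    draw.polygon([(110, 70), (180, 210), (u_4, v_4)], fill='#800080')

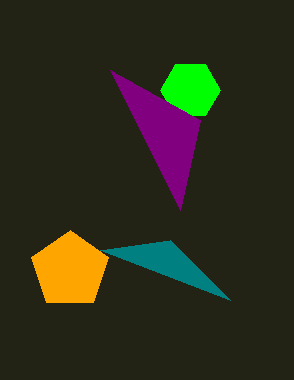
a_1 = 70; b_1 = 270; c_1 = 40; p_2 = 100; q_2 = 250; a_3 = 190; b_3 = 90; c_3 = 30; u_4 = 200; v_4 = 120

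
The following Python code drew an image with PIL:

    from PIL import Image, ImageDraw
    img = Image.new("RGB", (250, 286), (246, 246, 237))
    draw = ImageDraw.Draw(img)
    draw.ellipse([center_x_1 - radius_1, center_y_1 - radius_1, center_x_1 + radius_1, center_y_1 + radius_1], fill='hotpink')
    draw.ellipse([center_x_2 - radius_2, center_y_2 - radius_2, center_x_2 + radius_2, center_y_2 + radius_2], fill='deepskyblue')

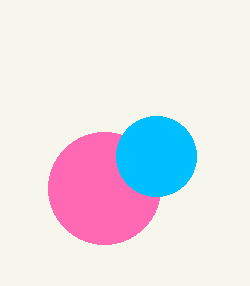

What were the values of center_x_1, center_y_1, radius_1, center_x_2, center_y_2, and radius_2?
center_x_1 = 104; center_y_1 = 188; radius_1 = 56; center_x_2 = 156; center_y_2 = 156; radius_2 = 40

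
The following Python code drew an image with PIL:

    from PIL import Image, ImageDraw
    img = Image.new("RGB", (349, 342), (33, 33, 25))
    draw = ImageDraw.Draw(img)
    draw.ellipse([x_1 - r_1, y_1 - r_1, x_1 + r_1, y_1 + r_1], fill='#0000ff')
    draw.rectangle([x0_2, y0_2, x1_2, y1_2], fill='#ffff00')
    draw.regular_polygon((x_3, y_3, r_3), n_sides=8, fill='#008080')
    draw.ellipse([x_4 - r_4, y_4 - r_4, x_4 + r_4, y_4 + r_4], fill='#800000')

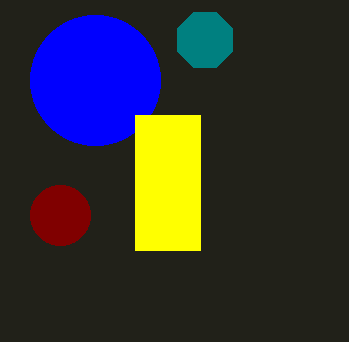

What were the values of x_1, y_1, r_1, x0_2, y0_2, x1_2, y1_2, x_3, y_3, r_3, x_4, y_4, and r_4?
x_1 = 95; y_1 = 80; r_1 = 65; x0_2 = 135; y0_2 = 115; x1_2 = 200; y1_2 = 250; x_3 = 205; y_3 = 40; r_3 = 30; x_4 = 60; y_4 = 215; r_4 = 30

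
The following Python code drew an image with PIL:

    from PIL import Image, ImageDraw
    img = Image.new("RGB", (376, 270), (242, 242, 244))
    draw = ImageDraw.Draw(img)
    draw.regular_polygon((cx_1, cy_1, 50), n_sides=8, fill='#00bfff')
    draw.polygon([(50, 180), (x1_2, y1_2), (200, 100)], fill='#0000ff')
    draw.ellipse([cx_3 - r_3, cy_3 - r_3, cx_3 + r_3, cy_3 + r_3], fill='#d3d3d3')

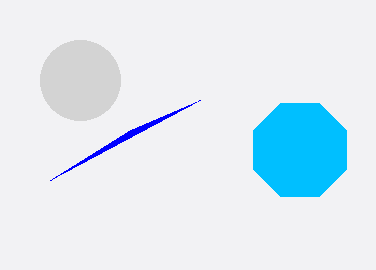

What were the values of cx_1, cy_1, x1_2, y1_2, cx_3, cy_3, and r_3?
cx_1 = 300
cy_1 = 150
x1_2 = 130
y1_2 = 130
cx_3 = 80
cy_3 = 80
r_3 = 40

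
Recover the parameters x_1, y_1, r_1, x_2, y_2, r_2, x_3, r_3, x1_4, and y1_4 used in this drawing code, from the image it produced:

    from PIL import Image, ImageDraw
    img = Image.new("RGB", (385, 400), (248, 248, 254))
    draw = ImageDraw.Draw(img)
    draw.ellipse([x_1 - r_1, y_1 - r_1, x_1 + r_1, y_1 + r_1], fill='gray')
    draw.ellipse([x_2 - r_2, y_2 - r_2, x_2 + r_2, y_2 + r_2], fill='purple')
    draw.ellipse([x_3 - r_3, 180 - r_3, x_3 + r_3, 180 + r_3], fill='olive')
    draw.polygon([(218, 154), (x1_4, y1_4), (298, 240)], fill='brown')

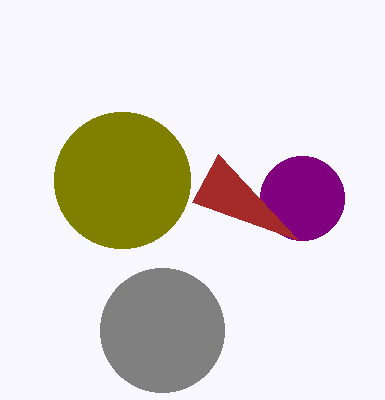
x_1 = 162
y_1 = 330
r_1 = 62
x_2 = 302
y_2 = 198
r_2 = 42
x_3 = 122
r_3 = 68
x1_4 = 192
y1_4 = 202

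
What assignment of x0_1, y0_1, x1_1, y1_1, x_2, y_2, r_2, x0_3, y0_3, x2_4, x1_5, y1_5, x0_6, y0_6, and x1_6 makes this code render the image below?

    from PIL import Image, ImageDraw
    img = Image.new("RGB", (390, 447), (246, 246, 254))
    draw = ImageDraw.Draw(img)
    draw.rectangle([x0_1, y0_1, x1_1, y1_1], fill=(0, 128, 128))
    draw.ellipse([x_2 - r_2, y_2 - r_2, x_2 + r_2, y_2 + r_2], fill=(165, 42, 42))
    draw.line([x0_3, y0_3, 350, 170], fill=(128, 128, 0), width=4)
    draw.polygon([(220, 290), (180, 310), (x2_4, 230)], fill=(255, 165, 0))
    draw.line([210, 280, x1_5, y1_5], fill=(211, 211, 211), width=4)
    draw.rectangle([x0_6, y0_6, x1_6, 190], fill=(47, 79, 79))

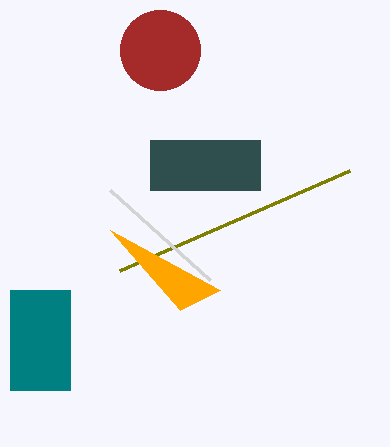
x0_1 = 10; y0_1 = 290; x1_1 = 70; y1_1 = 390; x_2 = 160; y_2 = 50; r_2 = 40; x0_3 = 120; y0_3 = 270; x2_4 = 110; x1_5 = 110; y1_5 = 190; x0_6 = 150; y0_6 = 140; x1_6 = 260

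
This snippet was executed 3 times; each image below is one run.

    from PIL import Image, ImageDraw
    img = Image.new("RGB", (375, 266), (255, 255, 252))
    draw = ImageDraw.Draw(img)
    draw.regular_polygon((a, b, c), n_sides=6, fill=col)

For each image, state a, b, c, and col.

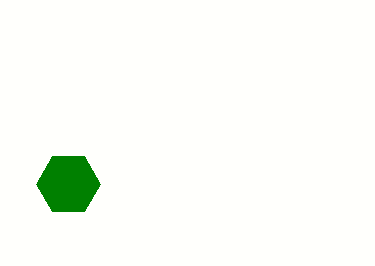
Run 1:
a = 68; b = 184; c = 32; col = 'green'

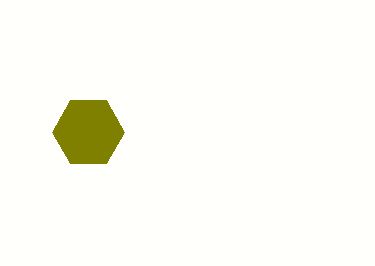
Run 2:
a = 88, b = 132, c = 36, col = 'olive'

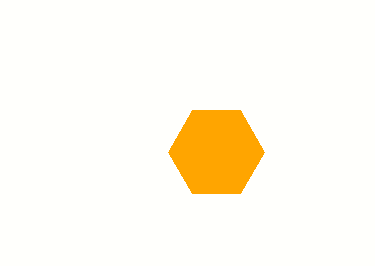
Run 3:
a = 216; b = 152; c = 48; col = 'orange'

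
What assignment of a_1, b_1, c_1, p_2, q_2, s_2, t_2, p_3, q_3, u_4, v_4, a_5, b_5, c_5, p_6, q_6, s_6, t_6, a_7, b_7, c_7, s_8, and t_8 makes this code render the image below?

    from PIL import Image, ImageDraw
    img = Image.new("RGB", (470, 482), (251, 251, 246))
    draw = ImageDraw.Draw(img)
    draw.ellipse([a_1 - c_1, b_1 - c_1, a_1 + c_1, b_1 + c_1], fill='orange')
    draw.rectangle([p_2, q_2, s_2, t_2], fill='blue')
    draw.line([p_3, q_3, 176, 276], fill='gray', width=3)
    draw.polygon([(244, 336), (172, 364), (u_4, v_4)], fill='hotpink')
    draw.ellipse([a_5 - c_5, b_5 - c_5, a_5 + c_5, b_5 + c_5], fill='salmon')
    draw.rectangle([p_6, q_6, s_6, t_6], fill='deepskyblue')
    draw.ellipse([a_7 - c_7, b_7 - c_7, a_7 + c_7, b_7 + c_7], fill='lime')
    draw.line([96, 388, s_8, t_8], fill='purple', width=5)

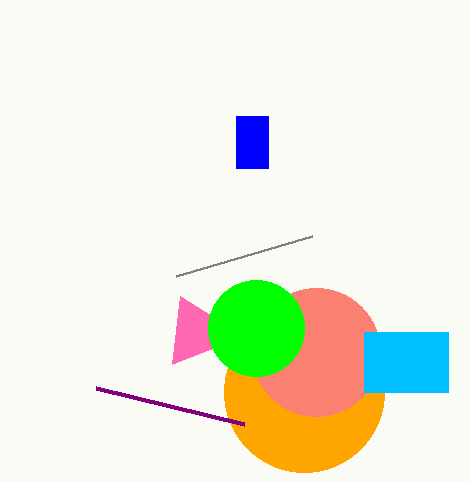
a_1 = 304
b_1 = 392
c_1 = 80
p_2 = 236
q_2 = 116
s_2 = 268
t_2 = 168
p_3 = 312
q_3 = 236
u_4 = 180
v_4 = 296
a_5 = 316
b_5 = 352
c_5 = 64
p_6 = 364
q_6 = 332
s_6 = 448
t_6 = 392
a_7 = 256
b_7 = 328
c_7 = 48
s_8 = 244
t_8 = 424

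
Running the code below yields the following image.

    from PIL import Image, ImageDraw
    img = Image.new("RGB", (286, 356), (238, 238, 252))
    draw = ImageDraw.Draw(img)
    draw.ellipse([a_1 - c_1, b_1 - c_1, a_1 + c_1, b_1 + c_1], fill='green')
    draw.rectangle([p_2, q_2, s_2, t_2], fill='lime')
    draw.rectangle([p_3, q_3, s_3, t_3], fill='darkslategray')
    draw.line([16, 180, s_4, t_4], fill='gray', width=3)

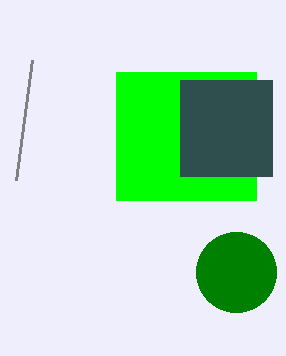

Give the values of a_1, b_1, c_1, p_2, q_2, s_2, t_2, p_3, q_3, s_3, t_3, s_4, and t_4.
a_1 = 236; b_1 = 272; c_1 = 40; p_2 = 116; q_2 = 72; s_2 = 256; t_2 = 200; p_3 = 180; q_3 = 80; s_3 = 272; t_3 = 176; s_4 = 32; t_4 = 60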